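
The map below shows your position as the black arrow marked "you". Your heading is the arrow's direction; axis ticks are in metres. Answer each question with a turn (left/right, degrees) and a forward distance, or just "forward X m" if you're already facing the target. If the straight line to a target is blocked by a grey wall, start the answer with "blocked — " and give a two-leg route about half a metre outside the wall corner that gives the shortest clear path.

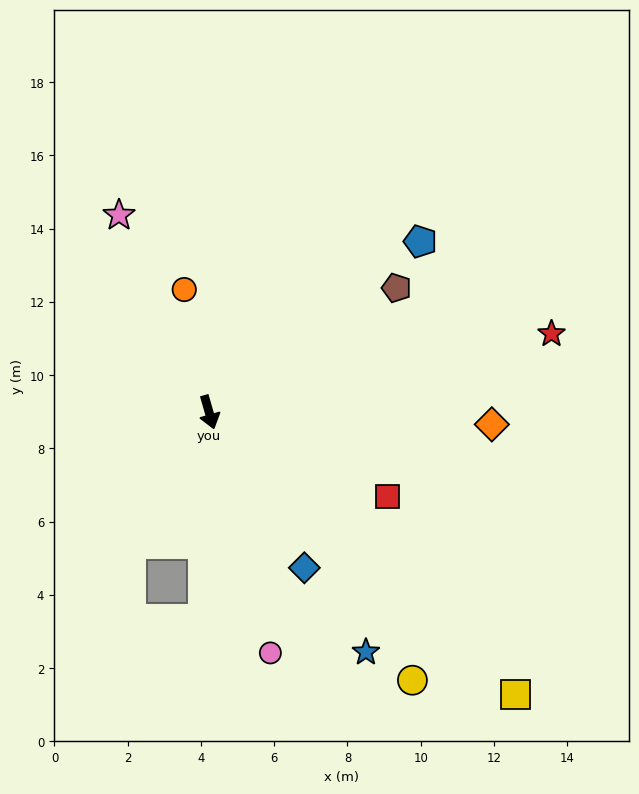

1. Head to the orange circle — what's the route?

turn left 175°, forward 3.4 m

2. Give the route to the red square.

turn left 48°, forward 5.4 m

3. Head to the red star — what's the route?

turn left 87°, forward 9.6 m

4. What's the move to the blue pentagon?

turn left 113°, forward 7.4 m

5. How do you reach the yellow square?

turn left 31°, forward 11.4 m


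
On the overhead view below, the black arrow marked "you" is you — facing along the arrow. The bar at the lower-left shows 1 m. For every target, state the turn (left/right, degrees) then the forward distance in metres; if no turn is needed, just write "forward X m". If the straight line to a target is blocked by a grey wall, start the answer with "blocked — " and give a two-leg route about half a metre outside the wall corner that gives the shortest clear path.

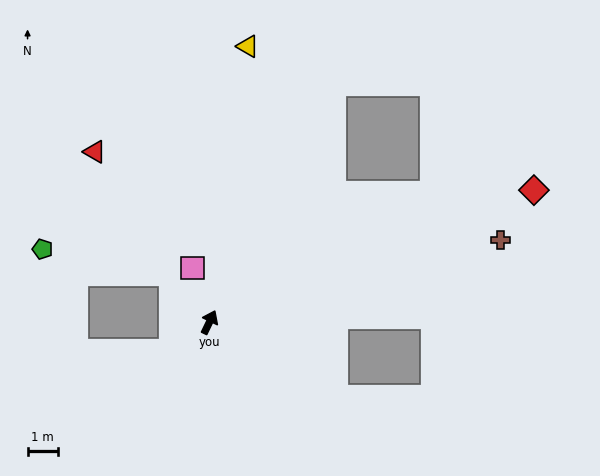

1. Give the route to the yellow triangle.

turn left 18°, forward 9.2 m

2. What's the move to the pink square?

turn left 43°, forward 1.9 m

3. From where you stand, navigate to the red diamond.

turn right 42°, forward 11.6 m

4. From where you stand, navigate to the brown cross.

turn right 48°, forward 10.0 m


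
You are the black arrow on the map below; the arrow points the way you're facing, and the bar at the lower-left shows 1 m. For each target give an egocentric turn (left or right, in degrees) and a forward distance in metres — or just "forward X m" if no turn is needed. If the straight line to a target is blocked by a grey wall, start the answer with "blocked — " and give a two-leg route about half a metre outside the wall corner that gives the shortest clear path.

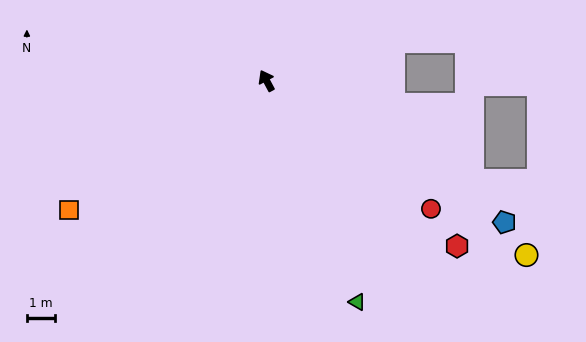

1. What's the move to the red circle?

turn right 156°, forward 7.3 m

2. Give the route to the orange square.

turn left 95°, forward 8.3 m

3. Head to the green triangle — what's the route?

turn left 174°, forward 8.4 m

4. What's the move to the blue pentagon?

turn right 149°, forward 9.7 m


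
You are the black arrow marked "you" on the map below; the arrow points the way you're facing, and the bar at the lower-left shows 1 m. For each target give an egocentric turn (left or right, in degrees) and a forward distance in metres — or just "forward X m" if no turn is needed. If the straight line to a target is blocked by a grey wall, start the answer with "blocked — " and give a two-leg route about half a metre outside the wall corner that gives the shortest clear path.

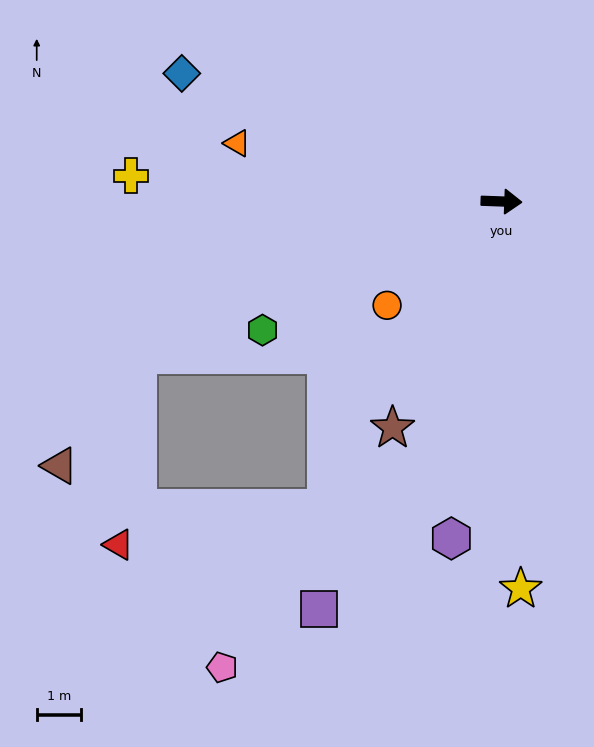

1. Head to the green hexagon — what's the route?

turn right 150°, forward 6.1 m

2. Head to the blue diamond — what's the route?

turn left 160°, forward 7.8 m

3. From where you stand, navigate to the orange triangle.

turn left 170°, forward 6.1 m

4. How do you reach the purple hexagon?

turn right 96°, forward 7.7 m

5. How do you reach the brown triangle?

blocked — turn right 155°, forward 8.9 m, then turn left 32°, forward 3.1 m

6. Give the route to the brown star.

turn right 114°, forward 5.7 m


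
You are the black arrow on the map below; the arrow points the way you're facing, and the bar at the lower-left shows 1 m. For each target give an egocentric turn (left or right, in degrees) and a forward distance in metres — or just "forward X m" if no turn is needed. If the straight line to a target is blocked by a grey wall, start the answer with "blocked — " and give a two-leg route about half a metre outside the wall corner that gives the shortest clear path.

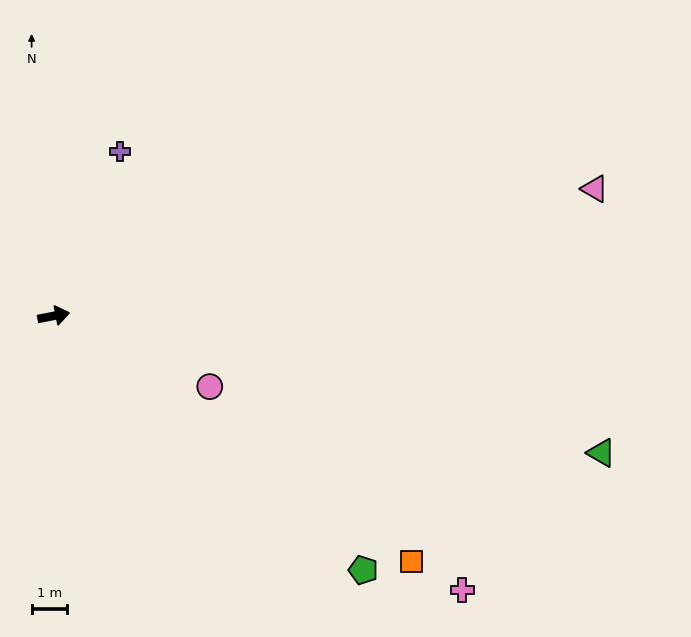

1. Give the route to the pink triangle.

turn left 2°, forward 15.7 m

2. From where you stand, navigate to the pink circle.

turn right 35°, forward 4.9 m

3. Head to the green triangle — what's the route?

turn right 25°, forward 16.0 m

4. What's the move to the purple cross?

turn left 57°, forward 5.0 m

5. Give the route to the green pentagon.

turn right 50°, forward 11.3 m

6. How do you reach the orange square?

turn right 45°, forward 12.3 m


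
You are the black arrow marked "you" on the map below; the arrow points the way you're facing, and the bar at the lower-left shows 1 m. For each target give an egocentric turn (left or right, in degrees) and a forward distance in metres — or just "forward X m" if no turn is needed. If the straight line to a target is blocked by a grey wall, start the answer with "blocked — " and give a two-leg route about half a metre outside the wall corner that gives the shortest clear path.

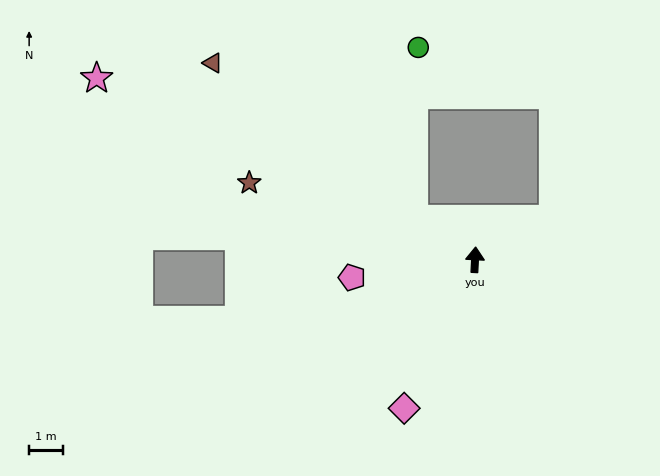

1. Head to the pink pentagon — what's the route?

turn left 101°, forward 3.7 m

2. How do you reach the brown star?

turn left 74°, forward 7.1 m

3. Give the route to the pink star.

turn left 67°, forward 12.5 m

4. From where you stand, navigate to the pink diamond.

turn left 157°, forward 4.9 m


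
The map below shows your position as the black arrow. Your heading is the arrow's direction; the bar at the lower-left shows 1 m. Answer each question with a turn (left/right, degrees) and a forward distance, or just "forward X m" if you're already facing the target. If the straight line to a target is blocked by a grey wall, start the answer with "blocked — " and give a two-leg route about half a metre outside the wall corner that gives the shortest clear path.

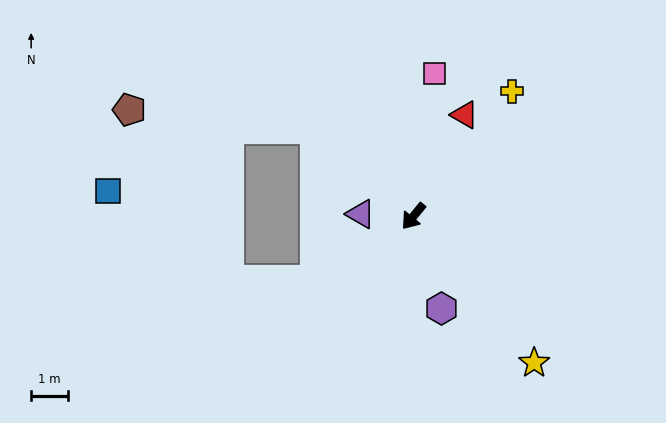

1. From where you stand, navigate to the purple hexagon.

turn left 56°, forward 2.6 m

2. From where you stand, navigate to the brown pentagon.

blocked — turn right 92°, forward 3.6 m, then turn left 36°, forward 5.1 m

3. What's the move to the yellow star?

turn left 79°, forward 5.2 m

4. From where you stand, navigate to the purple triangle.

turn right 53°, forward 1.4 m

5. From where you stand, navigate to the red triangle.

turn right 167°, forward 3.1 m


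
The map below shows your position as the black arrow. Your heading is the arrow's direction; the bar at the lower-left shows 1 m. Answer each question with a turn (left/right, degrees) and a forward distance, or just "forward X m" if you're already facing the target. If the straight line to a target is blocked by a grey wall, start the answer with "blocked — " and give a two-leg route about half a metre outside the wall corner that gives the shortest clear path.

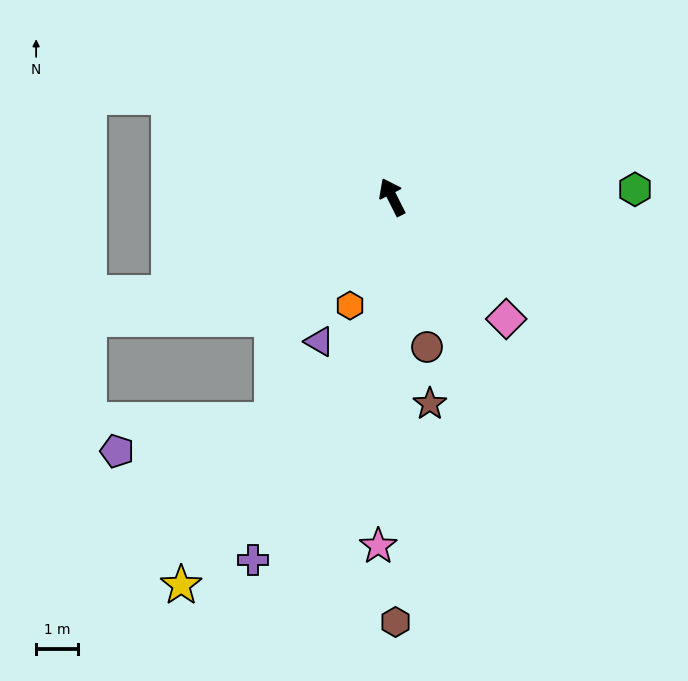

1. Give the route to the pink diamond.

turn right 164°, forward 4.0 m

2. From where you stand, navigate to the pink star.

turn left 151°, forward 8.3 m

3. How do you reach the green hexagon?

turn right 115°, forward 5.8 m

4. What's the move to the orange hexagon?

turn left 132°, forward 2.8 m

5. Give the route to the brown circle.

turn left 166°, forward 3.7 m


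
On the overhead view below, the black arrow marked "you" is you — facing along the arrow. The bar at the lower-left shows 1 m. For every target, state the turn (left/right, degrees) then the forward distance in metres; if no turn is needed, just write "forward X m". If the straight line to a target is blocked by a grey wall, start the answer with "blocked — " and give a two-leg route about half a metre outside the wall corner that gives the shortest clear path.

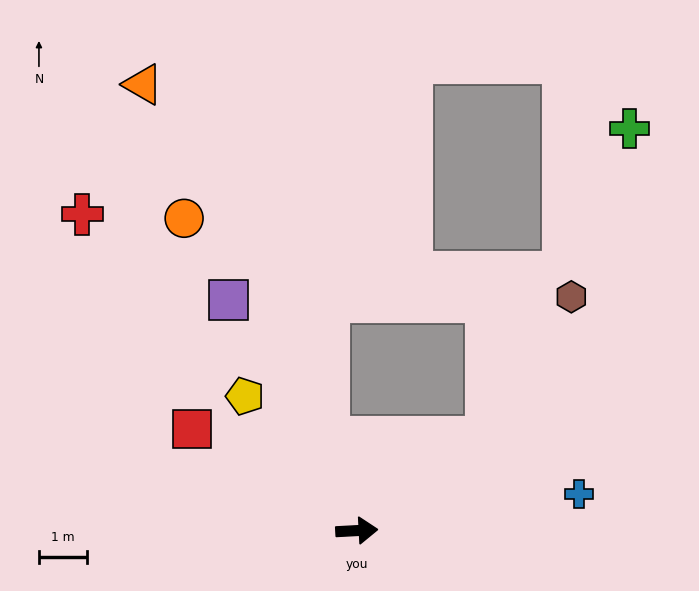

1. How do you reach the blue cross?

turn left 6°, forward 4.6 m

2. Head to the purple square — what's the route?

turn left 116°, forward 5.4 m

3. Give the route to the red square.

turn left 145°, forward 4.0 m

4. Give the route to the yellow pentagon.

turn left 127°, forward 3.6 m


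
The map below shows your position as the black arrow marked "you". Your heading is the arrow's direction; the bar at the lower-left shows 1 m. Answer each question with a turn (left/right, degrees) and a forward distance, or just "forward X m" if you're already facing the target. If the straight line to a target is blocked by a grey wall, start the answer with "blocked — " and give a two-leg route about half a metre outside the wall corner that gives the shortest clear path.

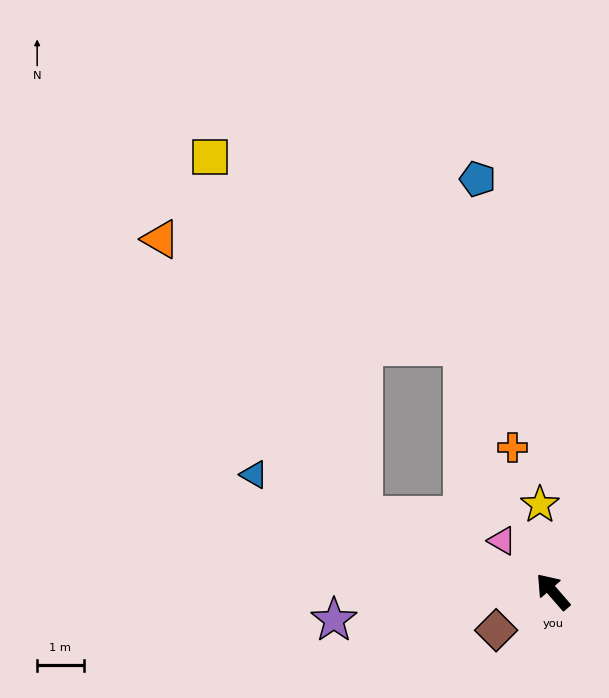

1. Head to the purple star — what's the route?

turn left 56°, forward 4.7 m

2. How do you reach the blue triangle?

turn left 28°, forward 6.9 m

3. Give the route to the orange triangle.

blocked — turn left 27°, forward 4.4 m, then turn right 32°, forward 7.4 m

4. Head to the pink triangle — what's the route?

turn left 4°, forward 1.5 m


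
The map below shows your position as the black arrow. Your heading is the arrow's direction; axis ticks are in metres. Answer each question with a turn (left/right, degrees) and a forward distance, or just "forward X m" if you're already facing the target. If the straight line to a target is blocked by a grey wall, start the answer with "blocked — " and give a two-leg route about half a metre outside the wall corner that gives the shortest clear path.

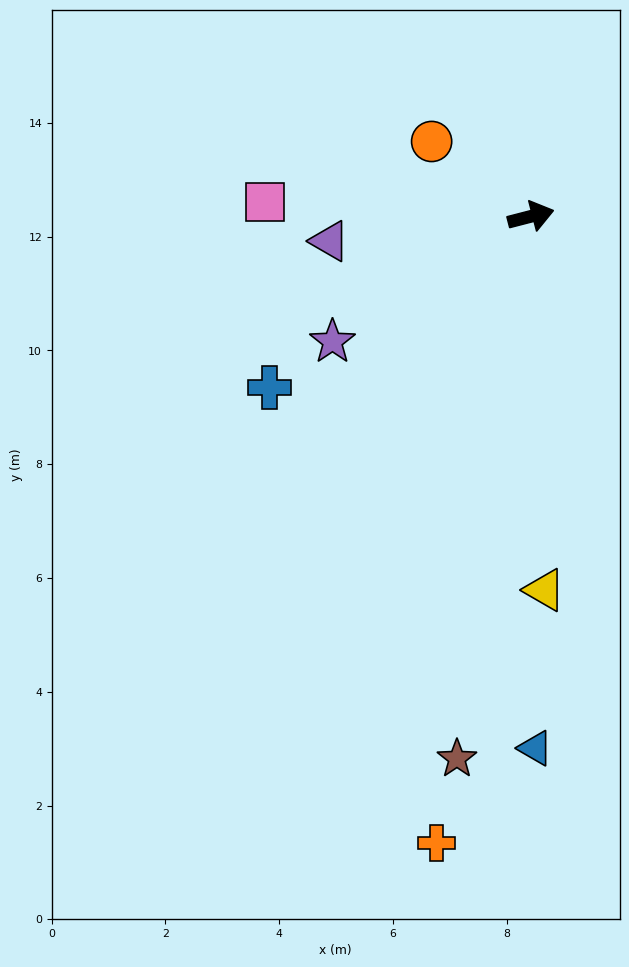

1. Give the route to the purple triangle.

turn left 173°, forward 3.6 m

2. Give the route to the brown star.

turn right 112°, forward 9.6 m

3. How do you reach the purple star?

turn right 162°, forward 4.1 m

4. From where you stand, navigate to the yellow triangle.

turn right 102°, forward 6.6 m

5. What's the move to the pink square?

turn left 162°, forward 4.7 m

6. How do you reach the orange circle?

turn left 128°, forward 2.2 m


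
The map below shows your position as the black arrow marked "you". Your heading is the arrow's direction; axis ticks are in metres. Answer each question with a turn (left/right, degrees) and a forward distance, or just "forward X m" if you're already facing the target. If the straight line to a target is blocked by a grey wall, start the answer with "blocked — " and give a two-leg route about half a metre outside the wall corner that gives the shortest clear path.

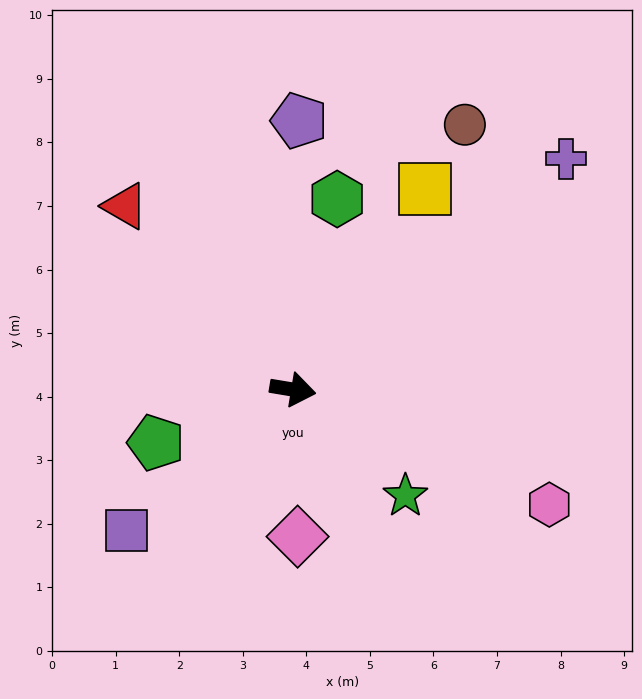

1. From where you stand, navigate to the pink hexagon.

turn right 15°, forward 4.4 m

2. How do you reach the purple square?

turn right 130°, forward 3.4 m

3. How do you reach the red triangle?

turn left 142°, forward 3.9 m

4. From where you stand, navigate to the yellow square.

turn left 66°, forward 3.8 m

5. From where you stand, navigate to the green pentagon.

turn right 149°, forward 2.3 m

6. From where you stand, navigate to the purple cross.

turn left 50°, forward 5.6 m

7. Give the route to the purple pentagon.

turn left 98°, forward 4.2 m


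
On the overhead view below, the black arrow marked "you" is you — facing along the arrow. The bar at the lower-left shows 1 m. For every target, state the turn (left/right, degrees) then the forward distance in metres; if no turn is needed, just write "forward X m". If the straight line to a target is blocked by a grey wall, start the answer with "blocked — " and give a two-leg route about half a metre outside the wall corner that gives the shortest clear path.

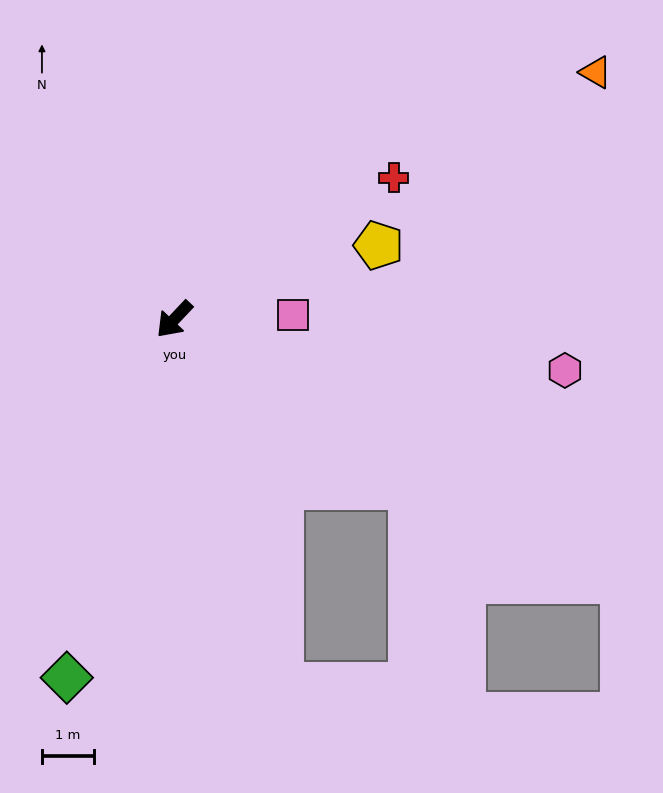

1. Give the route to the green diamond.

turn left 27°, forward 7.1 m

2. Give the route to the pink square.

turn left 135°, forward 2.3 m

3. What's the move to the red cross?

turn left 166°, forward 5.0 m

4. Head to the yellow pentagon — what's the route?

turn left 153°, forward 4.1 m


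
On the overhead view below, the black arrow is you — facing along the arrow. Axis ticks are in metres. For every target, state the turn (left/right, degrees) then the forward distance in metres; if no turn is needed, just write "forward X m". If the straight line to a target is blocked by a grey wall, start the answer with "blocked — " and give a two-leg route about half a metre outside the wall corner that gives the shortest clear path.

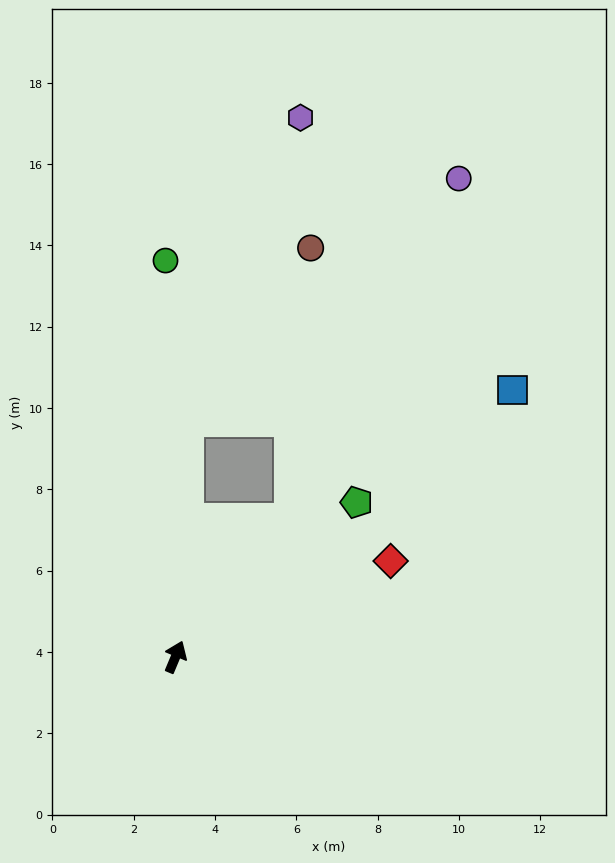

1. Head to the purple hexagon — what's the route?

blocked — turn left 20°, forward 5.9 m, then turn right 18°, forward 7.9 m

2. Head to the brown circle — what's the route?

blocked — turn left 20°, forward 5.9 m, then turn right 33°, forward 5.2 m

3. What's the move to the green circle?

turn left 24°, forward 9.7 m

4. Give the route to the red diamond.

turn right 43°, forward 5.8 m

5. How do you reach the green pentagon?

turn right 27°, forward 5.9 m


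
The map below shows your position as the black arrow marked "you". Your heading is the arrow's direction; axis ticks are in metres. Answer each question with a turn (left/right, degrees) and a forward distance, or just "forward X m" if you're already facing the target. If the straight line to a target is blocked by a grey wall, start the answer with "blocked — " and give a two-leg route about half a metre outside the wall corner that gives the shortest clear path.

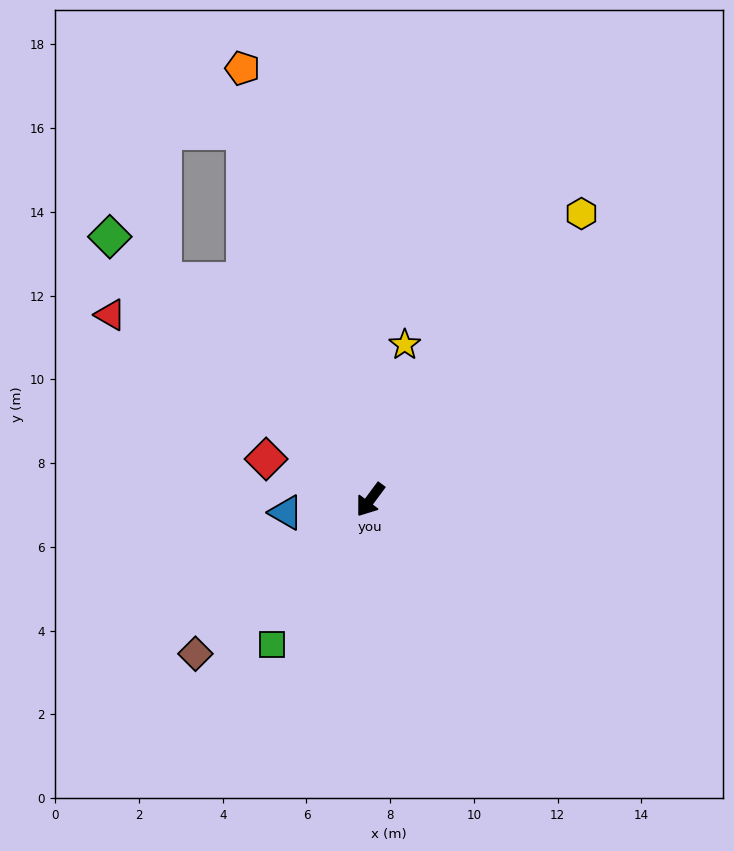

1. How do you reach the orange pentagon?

turn right 127°, forward 10.7 m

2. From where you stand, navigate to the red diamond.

turn right 75°, forward 2.7 m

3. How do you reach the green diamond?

turn right 99°, forward 8.8 m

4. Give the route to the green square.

turn left 2°, forward 4.2 m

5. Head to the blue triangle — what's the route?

turn right 45°, forward 2.0 m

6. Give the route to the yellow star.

turn right 156°, forward 3.8 m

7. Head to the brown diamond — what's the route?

turn right 12°, forward 5.6 m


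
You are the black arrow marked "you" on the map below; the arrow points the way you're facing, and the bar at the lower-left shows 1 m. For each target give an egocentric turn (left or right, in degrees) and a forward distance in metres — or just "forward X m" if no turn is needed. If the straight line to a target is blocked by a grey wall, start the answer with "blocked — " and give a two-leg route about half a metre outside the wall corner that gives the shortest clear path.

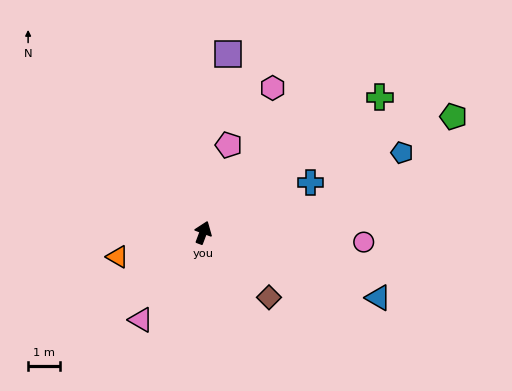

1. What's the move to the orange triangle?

turn left 126°, forward 2.8 m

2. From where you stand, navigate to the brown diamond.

turn right 114°, forward 2.9 m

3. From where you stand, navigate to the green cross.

turn right 32°, forward 7.1 m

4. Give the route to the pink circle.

turn right 73°, forward 5.1 m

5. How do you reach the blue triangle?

turn right 90°, forward 5.9 m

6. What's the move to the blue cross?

turn right 44°, forward 3.7 m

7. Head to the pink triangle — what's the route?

turn left 165°, forward 3.4 m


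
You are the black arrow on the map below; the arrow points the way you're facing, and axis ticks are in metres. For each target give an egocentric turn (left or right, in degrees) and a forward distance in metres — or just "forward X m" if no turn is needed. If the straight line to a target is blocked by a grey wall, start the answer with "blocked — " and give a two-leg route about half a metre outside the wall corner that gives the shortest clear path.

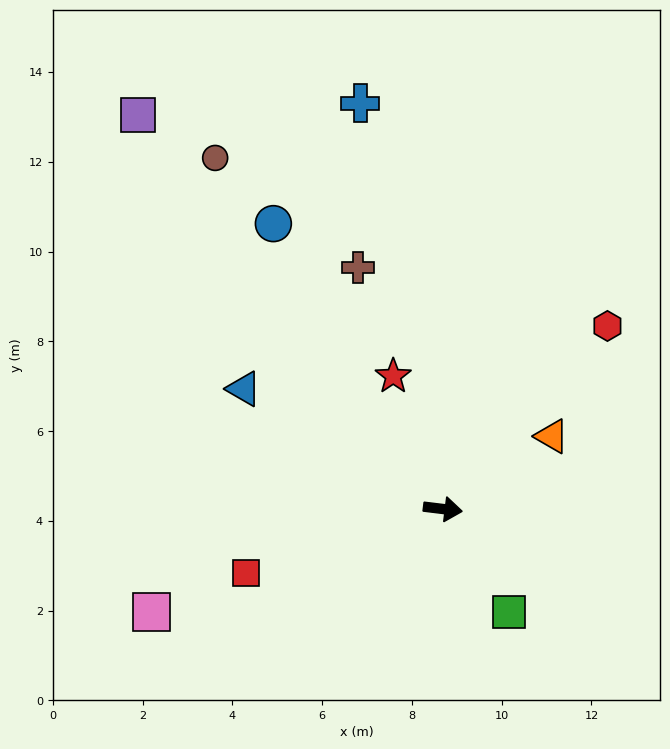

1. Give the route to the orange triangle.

turn left 41°, forward 2.9 m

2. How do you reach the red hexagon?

turn left 55°, forward 5.5 m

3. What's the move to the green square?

turn right 50°, forward 2.7 m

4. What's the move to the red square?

turn right 155°, forward 4.6 m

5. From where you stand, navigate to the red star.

turn left 117°, forward 3.2 m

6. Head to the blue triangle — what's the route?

turn left 156°, forward 5.2 m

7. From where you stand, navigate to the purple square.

turn left 135°, forward 11.1 m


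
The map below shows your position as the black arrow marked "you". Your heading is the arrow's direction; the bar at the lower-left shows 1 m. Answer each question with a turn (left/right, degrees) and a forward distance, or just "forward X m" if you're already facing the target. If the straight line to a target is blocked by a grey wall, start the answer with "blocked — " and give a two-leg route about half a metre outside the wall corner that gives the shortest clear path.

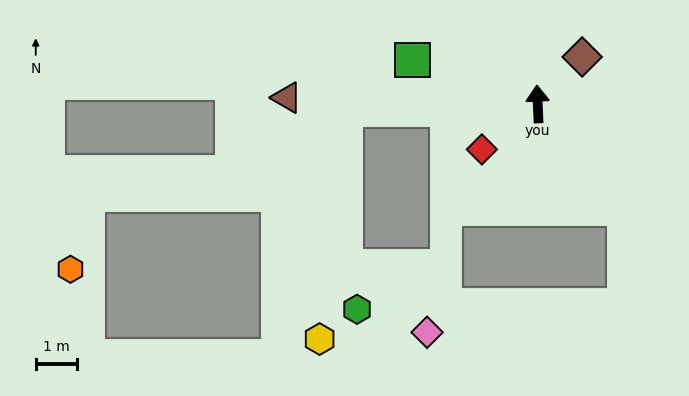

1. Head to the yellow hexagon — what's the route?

blocked — turn left 89°, forward 4.7 m, then turn left 82°, forward 5.6 m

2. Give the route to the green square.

turn left 68°, forward 3.2 m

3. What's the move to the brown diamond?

turn right 46°, forward 1.6 m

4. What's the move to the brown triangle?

turn left 86°, forward 6.1 m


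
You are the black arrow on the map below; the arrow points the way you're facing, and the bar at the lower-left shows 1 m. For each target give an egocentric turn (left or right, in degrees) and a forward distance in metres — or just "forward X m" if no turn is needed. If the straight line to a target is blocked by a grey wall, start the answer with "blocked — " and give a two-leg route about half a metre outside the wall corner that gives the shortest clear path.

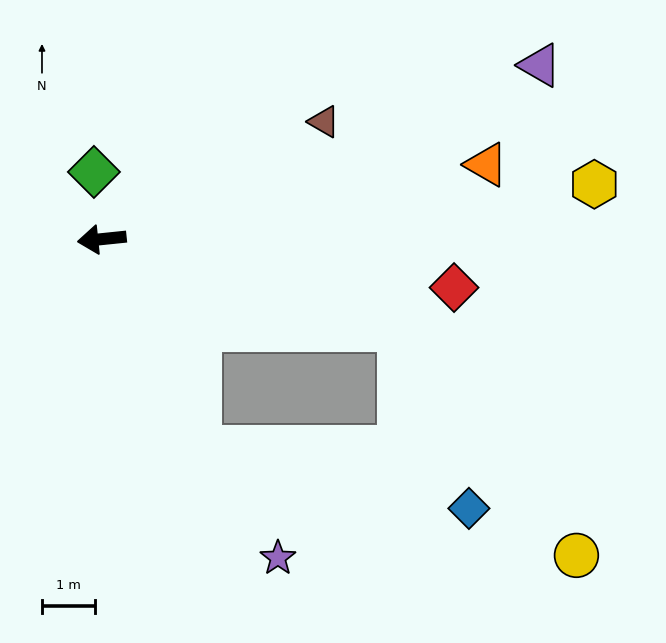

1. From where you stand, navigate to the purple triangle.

turn right 164°, forward 8.9 m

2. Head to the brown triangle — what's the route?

turn right 158°, forward 4.8 m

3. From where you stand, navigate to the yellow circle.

blocked — turn left 157°, forward 5.9 m, then turn right 35°, forward 5.4 m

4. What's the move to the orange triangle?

turn right 175°, forward 7.4 m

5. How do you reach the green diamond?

turn right 89°, forward 1.3 m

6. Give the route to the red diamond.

turn left 166°, forward 6.7 m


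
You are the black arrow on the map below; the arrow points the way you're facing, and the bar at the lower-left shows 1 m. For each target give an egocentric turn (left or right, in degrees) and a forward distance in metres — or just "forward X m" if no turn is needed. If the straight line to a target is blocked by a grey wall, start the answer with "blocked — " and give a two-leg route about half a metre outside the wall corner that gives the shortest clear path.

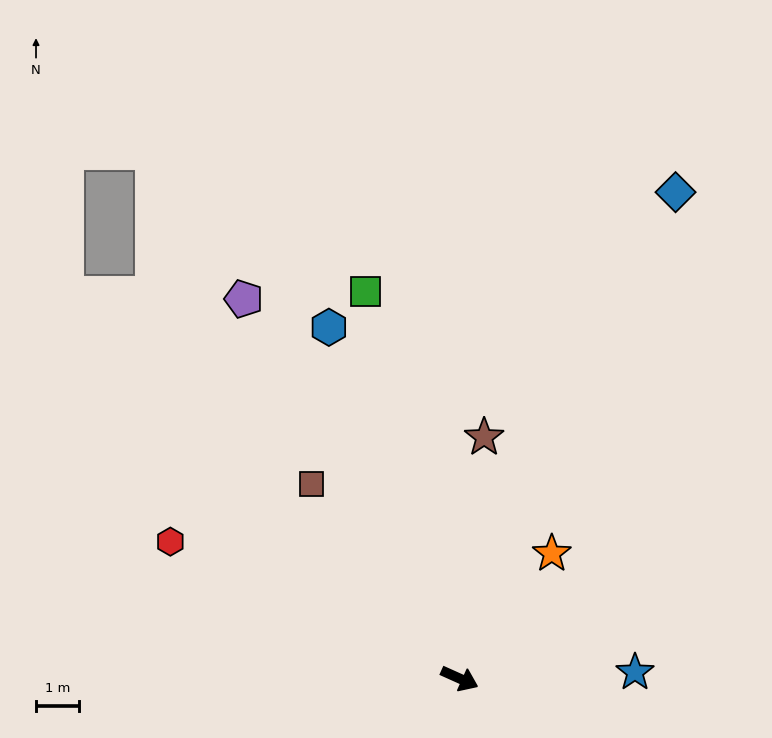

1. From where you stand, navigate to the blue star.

turn left 26°, forward 4.1 m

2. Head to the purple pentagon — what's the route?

turn left 144°, forward 10.3 m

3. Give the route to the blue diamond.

turn left 90°, forward 12.5 m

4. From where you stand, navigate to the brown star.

turn left 108°, forward 5.7 m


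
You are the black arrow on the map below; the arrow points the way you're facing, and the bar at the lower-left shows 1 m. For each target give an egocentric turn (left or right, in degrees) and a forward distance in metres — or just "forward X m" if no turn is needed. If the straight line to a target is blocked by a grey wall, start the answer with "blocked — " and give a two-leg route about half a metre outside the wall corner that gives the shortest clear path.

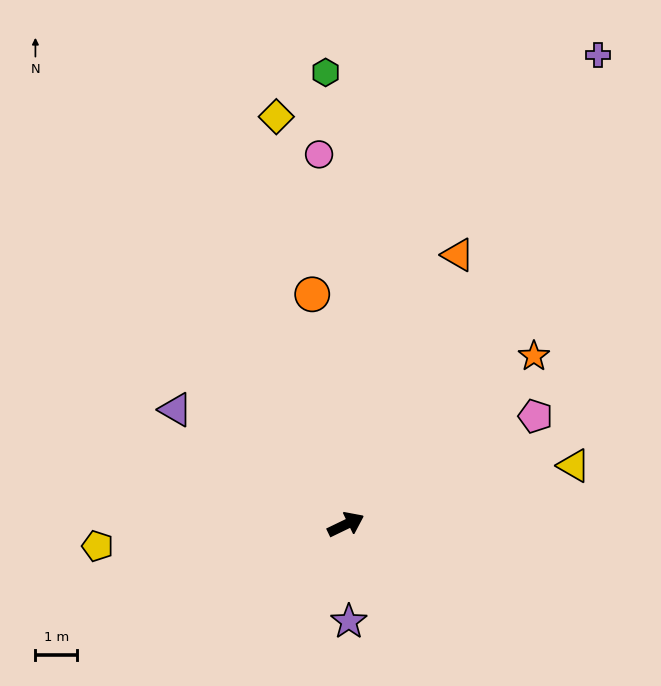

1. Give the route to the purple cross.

turn left 36°, forward 12.8 m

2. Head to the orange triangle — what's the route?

turn left 42°, forward 7.0 m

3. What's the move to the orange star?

turn left 16°, forward 6.0 m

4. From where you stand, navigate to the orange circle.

turn left 73°, forward 5.6 m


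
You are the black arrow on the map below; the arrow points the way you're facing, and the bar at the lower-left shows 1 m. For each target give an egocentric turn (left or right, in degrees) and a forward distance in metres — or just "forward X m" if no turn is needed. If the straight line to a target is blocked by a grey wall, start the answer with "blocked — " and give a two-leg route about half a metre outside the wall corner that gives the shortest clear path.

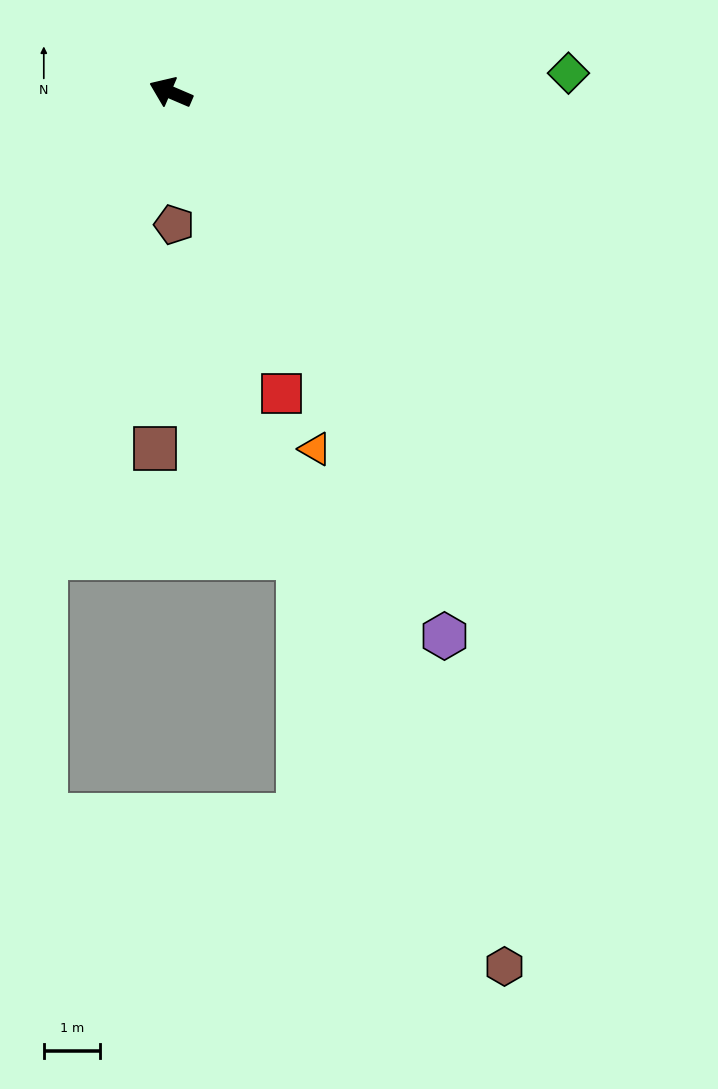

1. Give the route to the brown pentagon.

turn left 115°, forward 2.4 m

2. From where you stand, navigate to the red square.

turn left 133°, forward 5.7 m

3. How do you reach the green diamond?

turn right 154°, forward 7.1 m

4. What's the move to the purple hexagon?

turn left 140°, forward 10.8 m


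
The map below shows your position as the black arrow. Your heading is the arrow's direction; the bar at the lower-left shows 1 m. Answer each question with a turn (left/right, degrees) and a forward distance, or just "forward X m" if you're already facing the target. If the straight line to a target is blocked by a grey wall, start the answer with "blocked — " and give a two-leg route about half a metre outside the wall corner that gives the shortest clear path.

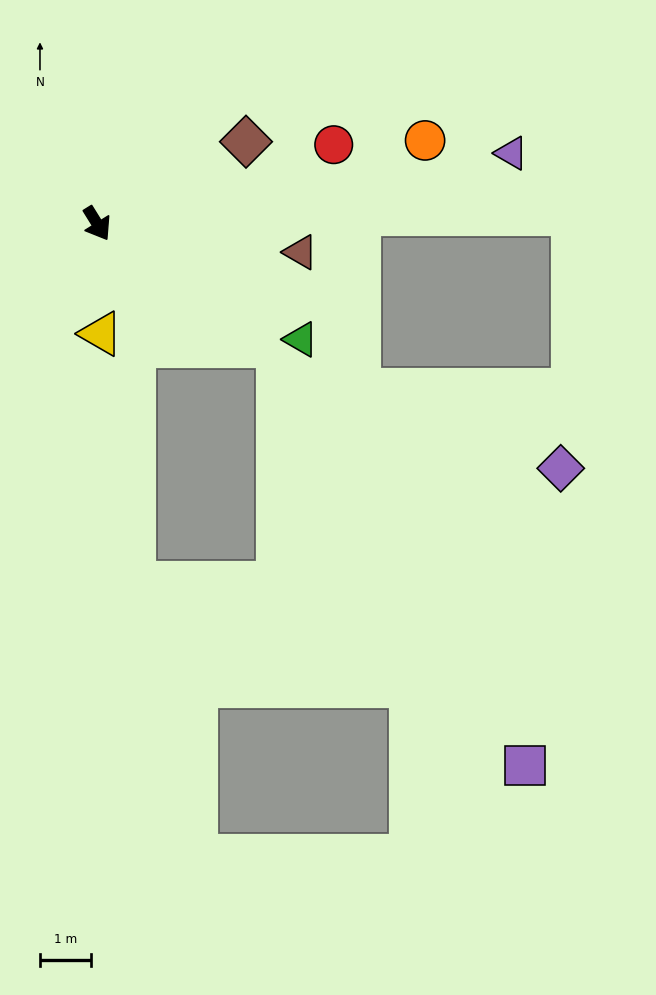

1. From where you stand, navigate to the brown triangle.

turn left 50°, forward 4.1 m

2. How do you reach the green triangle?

turn left 29°, forward 4.6 m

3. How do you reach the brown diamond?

turn left 87°, forward 3.4 m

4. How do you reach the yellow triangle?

turn right 30°, forward 2.2 m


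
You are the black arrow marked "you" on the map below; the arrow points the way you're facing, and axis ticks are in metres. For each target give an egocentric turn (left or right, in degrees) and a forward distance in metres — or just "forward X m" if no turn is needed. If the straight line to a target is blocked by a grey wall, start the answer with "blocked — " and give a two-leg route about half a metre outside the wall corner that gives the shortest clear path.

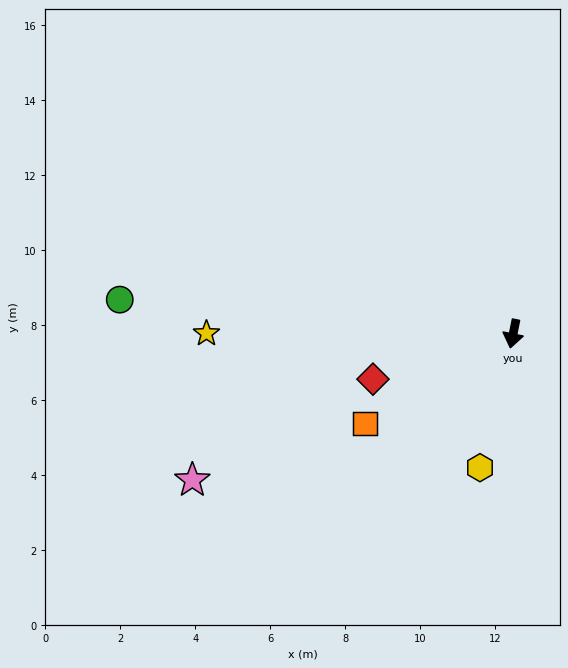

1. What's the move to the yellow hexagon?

turn right 3°, forward 3.7 m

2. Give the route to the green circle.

turn right 84°, forward 10.5 m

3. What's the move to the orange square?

turn right 47°, forward 4.6 m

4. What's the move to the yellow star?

turn right 79°, forward 8.2 m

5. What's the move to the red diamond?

turn right 61°, forward 3.9 m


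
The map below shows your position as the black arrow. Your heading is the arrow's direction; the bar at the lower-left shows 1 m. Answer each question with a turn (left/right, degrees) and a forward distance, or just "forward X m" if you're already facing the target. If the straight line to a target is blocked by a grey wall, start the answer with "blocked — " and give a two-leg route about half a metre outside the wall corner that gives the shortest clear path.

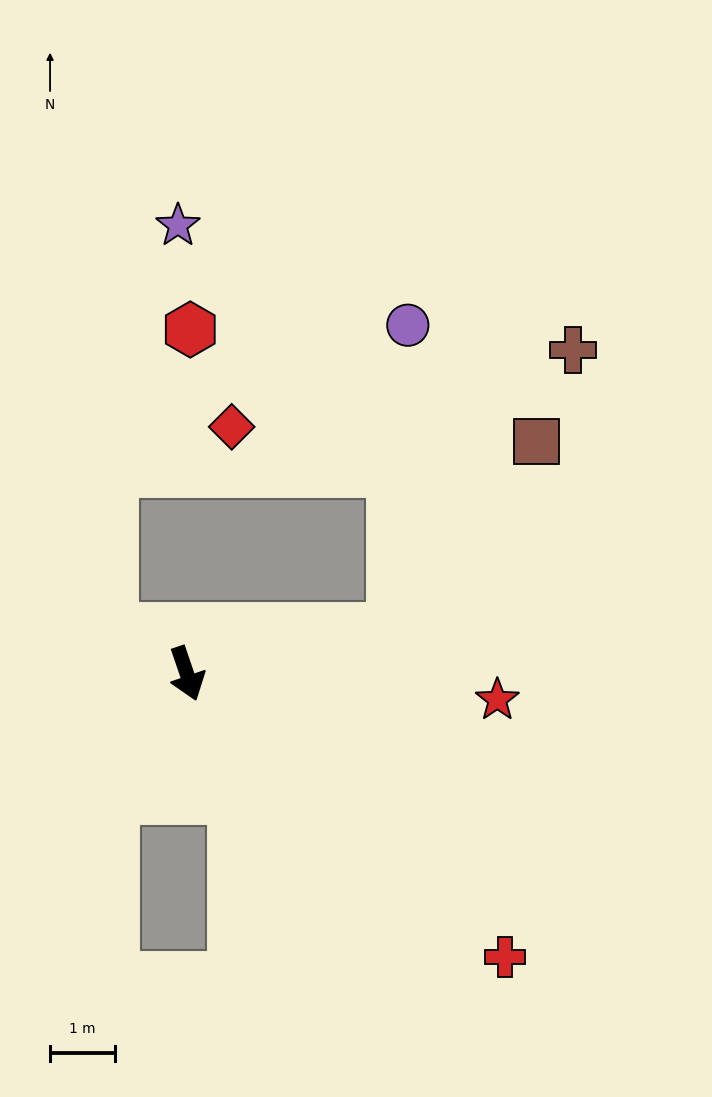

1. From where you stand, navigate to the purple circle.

blocked — turn left 83°, forward 3.3 m, then turn left 76°, forward 4.7 m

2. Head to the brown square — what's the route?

blocked — turn left 83°, forward 3.3 m, then turn left 41°, forward 3.6 m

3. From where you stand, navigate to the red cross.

turn left 29°, forward 6.5 m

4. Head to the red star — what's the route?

turn left 66°, forward 4.8 m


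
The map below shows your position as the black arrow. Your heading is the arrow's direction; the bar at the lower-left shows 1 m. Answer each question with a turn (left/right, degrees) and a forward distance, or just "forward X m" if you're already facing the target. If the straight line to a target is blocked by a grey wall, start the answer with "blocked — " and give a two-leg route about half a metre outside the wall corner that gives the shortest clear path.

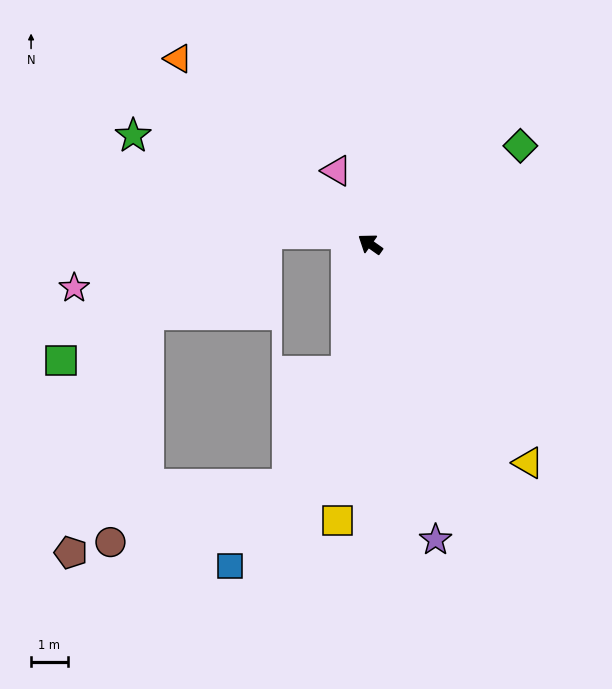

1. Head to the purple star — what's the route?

turn left 138°, forward 8.3 m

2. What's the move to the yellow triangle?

turn left 161°, forward 7.4 m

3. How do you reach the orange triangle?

turn right 9°, forward 7.3 m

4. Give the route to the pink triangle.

turn right 30°, forward 2.2 m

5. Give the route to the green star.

turn left 11°, forward 7.2 m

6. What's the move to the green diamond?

turn right 112°, forward 4.9 m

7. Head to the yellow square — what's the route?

turn left 118°, forward 7.6 m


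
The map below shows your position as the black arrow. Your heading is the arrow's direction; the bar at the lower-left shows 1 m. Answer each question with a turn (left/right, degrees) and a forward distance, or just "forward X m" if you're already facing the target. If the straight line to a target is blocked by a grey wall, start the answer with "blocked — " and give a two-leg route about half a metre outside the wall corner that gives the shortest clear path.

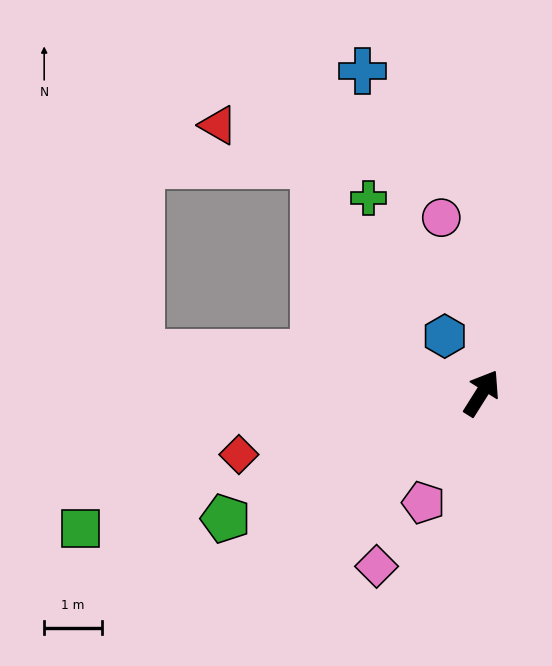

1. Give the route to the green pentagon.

turn left 148°, forward 5.0 m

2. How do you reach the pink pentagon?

turn right 176°, forward 2.2 m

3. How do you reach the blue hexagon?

turn left 65°, forward 1.2 m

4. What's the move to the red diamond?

turn left 136°, forward 4.4 m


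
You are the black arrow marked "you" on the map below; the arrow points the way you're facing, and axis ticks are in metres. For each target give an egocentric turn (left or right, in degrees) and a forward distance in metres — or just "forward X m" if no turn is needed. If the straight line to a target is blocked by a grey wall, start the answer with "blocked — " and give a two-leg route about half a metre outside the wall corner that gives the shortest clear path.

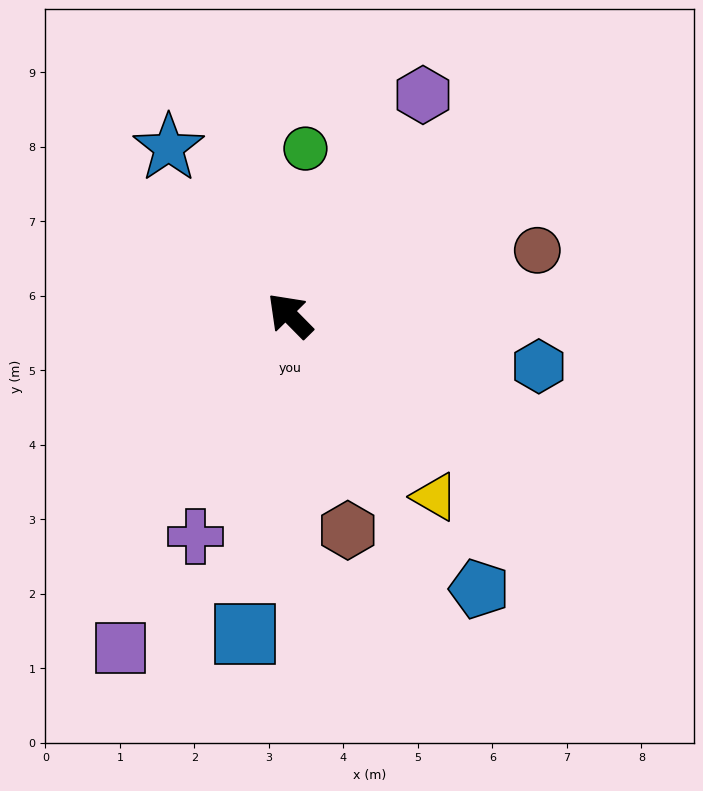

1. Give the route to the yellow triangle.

turn left 174°, forward 3.1 m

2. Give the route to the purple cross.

turn left 112°, forward 3.2 m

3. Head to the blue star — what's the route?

turn right 9°, forward 2.8 m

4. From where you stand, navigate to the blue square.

turn left 127°, forward 4.3 m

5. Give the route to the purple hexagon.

turn right 76°, forward 3.5 m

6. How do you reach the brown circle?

turn right 120°, forward 3.4 m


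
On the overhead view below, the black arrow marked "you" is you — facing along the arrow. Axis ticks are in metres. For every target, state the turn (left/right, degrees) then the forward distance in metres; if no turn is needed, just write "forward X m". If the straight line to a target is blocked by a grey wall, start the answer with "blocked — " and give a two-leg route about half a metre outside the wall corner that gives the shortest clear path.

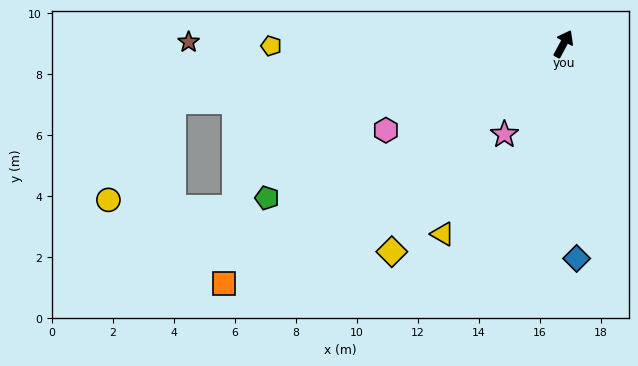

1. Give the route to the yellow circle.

blocked — turn left 127°, forward 12.9 m, then turn left 48°, forward 3.9 m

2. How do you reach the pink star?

turn left 175°, forward 3.5 m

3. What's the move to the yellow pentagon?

turn left 119°, forward 9.6 m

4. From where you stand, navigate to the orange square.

turn left 153°, forward 13.6 m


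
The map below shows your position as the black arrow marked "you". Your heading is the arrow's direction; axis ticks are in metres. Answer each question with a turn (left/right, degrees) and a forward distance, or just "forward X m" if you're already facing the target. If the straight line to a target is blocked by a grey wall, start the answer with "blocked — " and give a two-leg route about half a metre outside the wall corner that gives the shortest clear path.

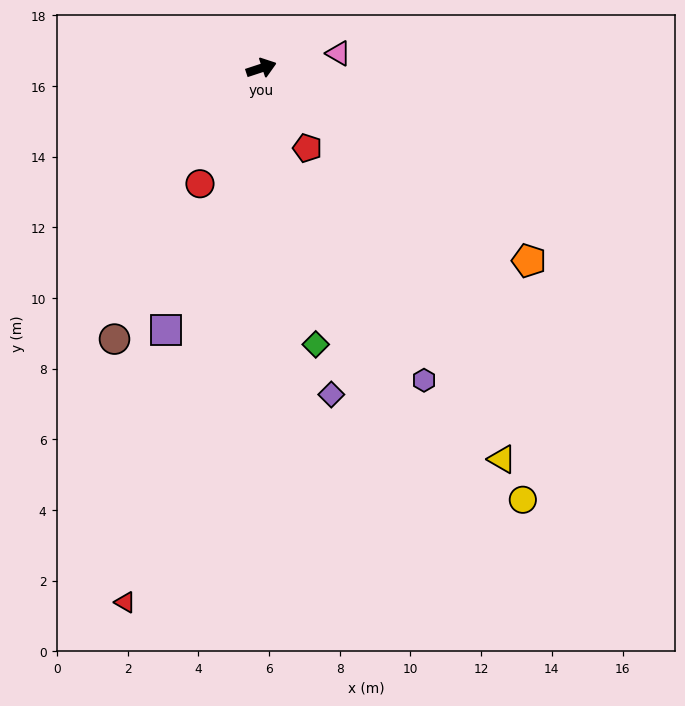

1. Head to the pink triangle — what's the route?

turn right 7°, forward 2.2 m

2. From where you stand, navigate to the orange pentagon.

turn right 54°, forward 9.3 m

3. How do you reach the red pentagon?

turn right 78°, forward 2.6 m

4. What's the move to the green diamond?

turn right 97°, forward 8.0 m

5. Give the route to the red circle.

turn right 136°, forward 3.7 m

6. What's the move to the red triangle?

turn right 123°, forward 15.6 m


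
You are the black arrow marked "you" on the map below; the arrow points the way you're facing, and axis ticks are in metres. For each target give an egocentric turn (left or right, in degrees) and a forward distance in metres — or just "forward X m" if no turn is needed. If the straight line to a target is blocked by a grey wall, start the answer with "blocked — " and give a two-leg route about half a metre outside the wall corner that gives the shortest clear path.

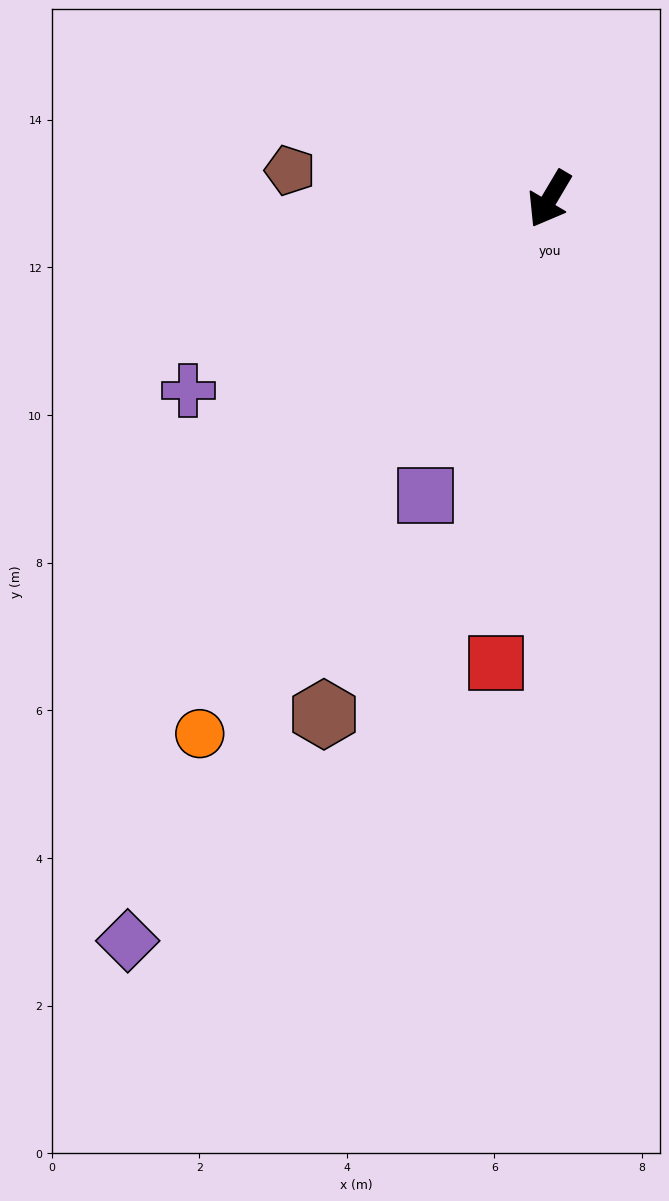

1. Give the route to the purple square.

turn left 8°, forward 4.4 m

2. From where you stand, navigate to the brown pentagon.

turn right 66°, forward 3.5 m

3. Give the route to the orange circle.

turn right 3°, forward 8.7 m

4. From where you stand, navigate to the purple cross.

turn right 31°, forward 5.5 m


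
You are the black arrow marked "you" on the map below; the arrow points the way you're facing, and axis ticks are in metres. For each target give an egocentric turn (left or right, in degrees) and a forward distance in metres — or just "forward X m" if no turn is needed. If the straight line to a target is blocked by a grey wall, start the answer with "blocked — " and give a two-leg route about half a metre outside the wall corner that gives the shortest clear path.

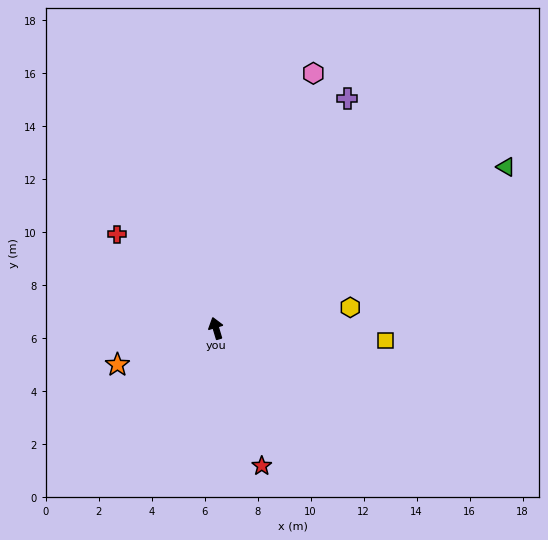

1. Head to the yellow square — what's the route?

turn right 111°, forward 6.4 m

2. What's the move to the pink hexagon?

turn right 38°, forward 10.3 m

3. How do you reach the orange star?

turn left 94°, forward 4.0 m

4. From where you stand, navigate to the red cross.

turn left 30°, forward 5.2 m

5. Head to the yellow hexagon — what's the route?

turn right 98°, forward 5.1 m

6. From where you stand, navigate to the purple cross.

turn right 46°, forward 10.0 m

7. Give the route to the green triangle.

turn right 78°, forward 12.5 m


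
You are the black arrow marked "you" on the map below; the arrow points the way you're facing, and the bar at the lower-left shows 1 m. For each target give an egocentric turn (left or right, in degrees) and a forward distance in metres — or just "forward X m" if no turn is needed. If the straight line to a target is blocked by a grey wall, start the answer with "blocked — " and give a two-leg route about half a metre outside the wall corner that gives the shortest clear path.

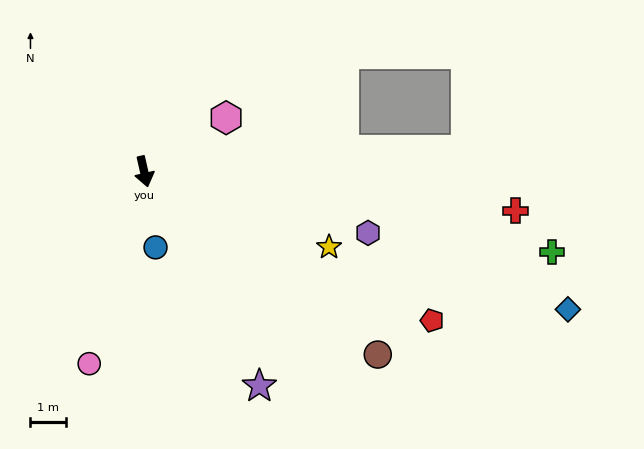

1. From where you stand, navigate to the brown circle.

turn left 39°, forward 8.4 m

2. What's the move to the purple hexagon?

turn left 62°, forward 6.5 m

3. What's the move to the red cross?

turn left 71°, forward 10.5 m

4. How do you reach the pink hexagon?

turn left 110°, forward 2.8 m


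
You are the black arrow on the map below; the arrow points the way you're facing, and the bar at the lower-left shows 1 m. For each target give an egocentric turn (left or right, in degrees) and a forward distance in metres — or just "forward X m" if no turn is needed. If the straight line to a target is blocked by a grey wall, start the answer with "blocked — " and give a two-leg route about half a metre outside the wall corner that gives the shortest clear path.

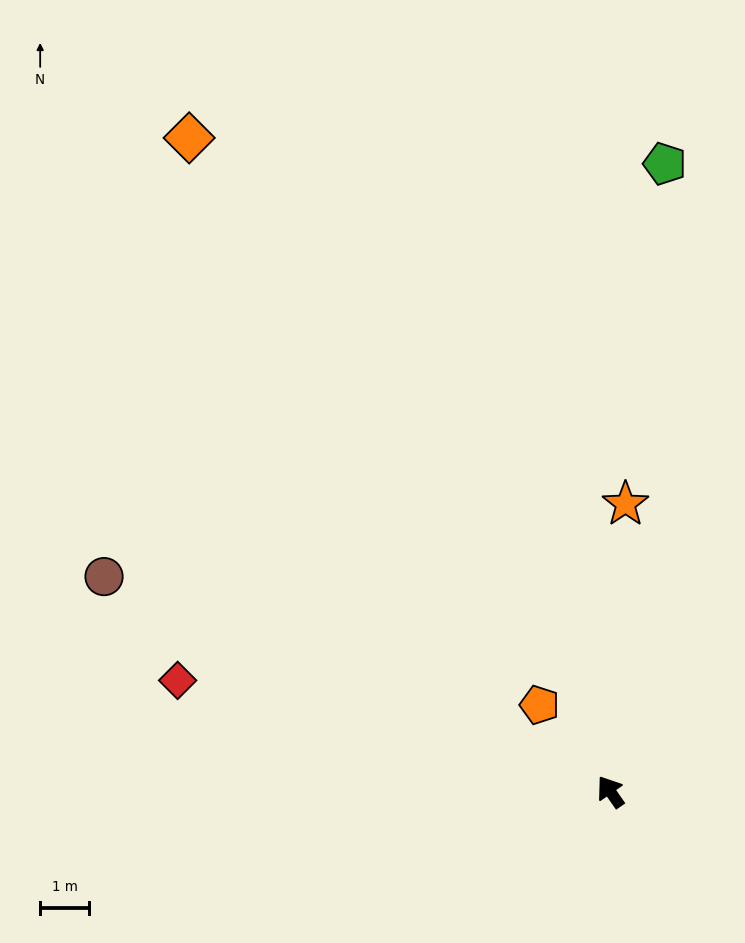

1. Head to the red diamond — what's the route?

turn left 41°, forward 9.1 m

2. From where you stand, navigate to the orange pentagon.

turn left 4°, forward 2.3 m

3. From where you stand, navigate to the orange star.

turn right 38°, forward 5.9 m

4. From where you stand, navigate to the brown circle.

turn left 32°, forward 11.2 m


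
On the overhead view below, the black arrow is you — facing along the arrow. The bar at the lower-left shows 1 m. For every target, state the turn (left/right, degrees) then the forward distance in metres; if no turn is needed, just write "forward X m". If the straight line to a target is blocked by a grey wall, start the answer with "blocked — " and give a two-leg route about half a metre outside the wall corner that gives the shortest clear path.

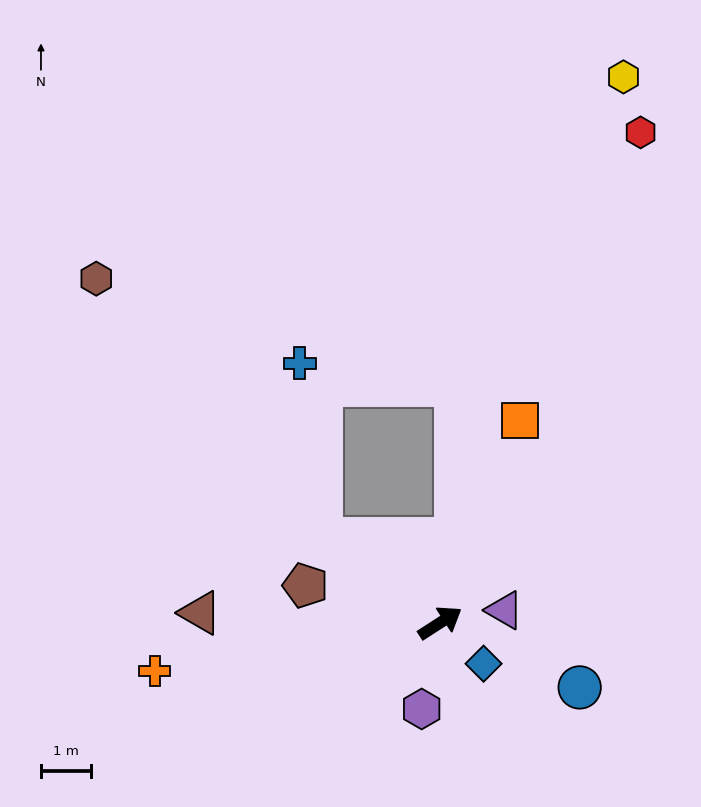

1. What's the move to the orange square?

turn left 36°, forward 4.3 m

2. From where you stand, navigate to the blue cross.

blocked — turn left 112°, forward 2.9 m, then turn right 48°, forward 3.5 m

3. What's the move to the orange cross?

turn left 157°, forward 5.7 m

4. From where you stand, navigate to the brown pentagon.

turn left 132°, forward 2.8 m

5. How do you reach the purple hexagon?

turn right 135°, forward 1.7 m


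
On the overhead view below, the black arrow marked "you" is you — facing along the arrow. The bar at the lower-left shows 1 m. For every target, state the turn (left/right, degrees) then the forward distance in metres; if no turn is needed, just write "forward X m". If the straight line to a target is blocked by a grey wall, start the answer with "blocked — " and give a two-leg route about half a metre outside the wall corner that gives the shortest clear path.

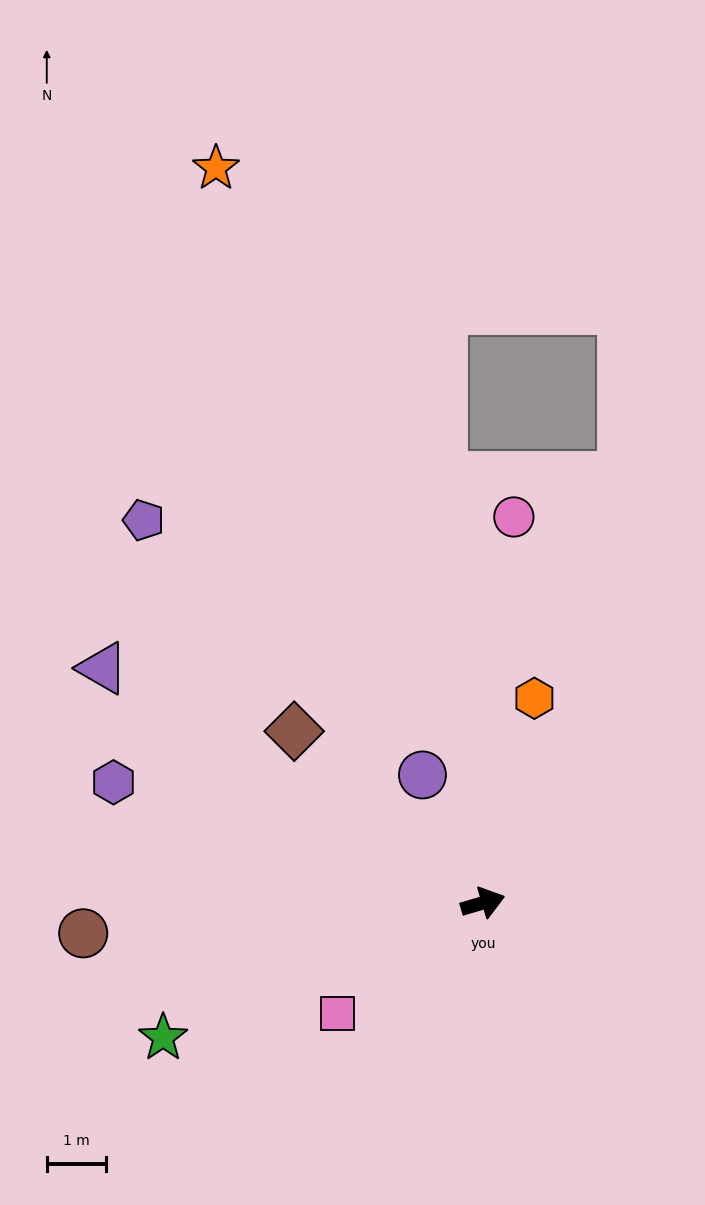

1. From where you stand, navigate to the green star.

turn right 174°, forward 5.8 m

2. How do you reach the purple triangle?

turn left 132°, forward 7.5 m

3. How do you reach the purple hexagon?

turn left 145°, forward 6.5 m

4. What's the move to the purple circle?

turn left 99°, forward 2.4 m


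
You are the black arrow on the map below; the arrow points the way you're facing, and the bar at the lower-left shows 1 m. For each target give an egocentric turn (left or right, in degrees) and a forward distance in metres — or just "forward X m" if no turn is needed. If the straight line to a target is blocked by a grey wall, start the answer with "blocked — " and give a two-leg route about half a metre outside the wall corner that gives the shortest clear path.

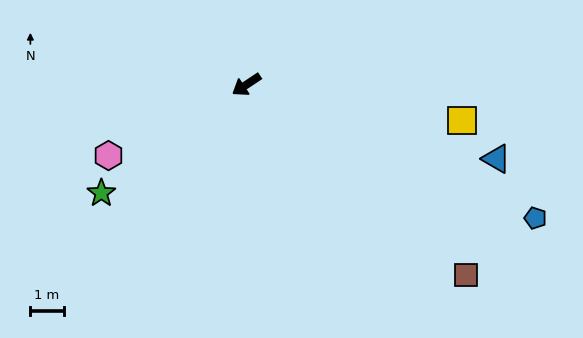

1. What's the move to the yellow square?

turn left 137°, forward 6.6 m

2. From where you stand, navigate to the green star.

turn left 3°, forward 5.4 m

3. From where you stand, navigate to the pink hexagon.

turn right 6°, forward 4.7 m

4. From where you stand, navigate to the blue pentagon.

turn left 122°, forward 9.6 m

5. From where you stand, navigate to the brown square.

turn left 106°, forward 8.7 m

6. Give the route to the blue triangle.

turn left 130°, forward 7.8 m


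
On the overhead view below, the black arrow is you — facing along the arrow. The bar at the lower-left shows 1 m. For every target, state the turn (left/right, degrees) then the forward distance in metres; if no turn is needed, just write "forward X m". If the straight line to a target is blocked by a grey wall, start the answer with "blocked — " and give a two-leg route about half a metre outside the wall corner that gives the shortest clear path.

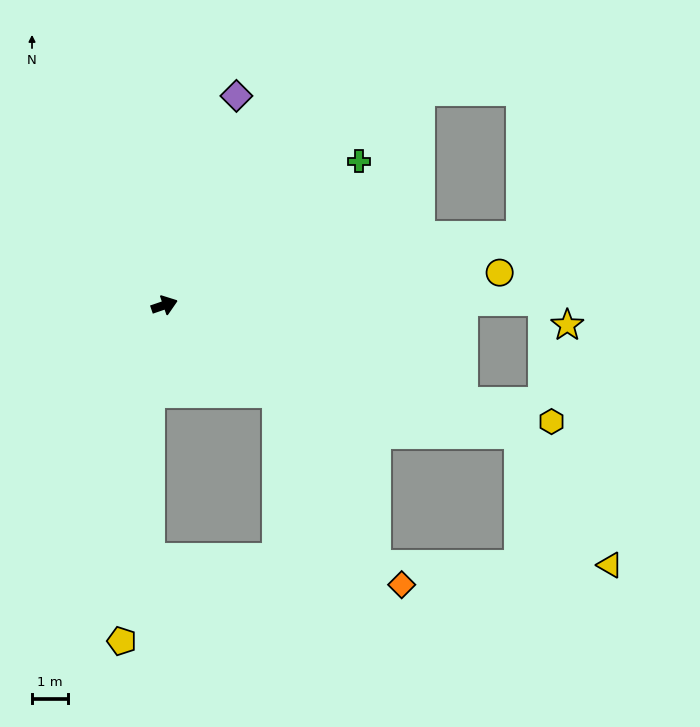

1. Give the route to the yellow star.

blocked — turn right 18°, forward 10.6 m, then turn right 46°, forward 1.0 m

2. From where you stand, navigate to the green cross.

turn left 17°, forward 6.8 m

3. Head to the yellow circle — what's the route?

turn right 13°, forward 9.4 m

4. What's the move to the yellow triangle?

blocked — turn right 39°, forward 10.6 m, then turn right 35°, forward 4.5 m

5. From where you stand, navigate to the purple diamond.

turn left 52°, forward 6.2 m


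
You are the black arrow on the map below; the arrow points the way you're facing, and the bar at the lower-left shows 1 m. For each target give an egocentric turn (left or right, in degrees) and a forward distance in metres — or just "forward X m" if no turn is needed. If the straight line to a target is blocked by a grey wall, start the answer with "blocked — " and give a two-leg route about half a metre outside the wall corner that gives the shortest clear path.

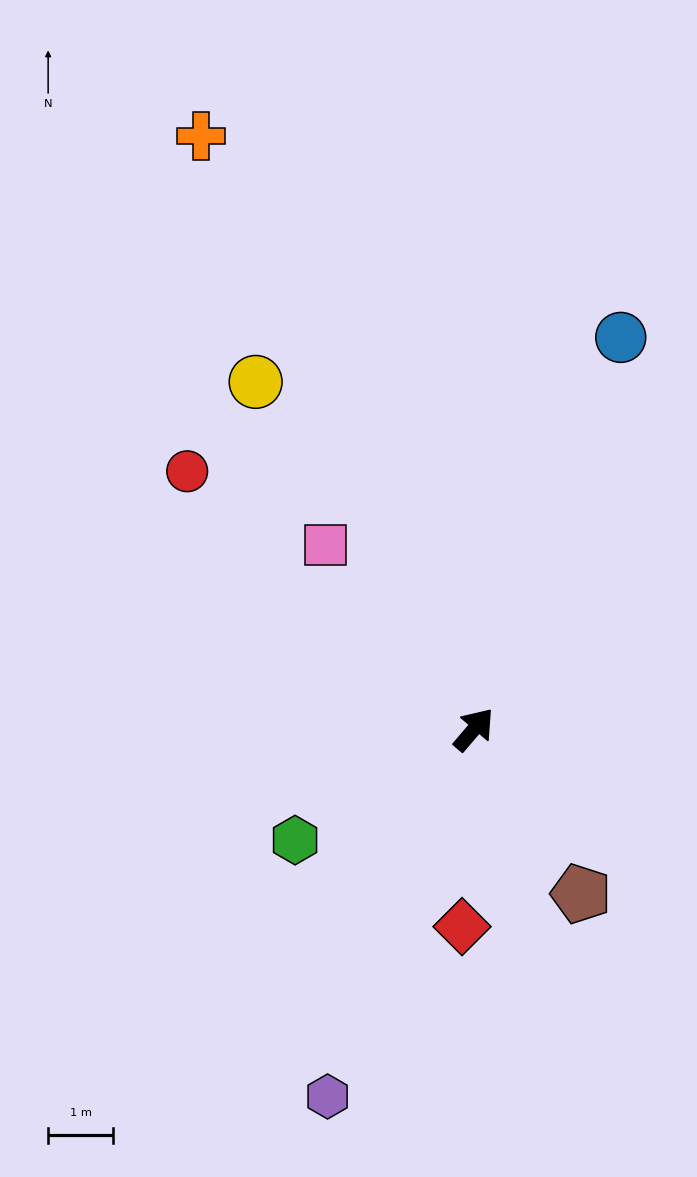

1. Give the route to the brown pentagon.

turn right 106°, forward 3.0 m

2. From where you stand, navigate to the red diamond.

turn right 143°, forward 3.0 m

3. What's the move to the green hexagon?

turn left 162°, forward 3.2 m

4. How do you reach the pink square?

turn left 79°, forward 3.6 m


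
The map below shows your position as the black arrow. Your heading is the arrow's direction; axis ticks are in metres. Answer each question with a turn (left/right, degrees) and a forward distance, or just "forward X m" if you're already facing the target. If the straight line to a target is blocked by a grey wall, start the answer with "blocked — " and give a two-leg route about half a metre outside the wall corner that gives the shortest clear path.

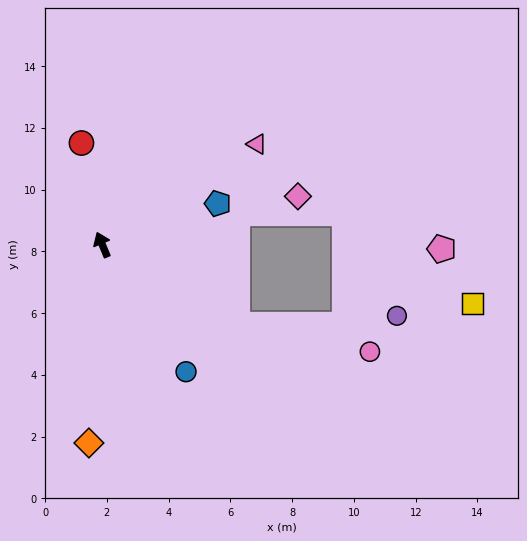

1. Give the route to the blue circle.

turn right 169°, forward 4.9 m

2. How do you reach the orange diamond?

turn left 153°, forward 6.4 m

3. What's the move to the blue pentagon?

turn right 93°, forward 4.0 m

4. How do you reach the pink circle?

blocked — turn right 144°, forward 5.1 m, then turn left 20°, forward 4.4 m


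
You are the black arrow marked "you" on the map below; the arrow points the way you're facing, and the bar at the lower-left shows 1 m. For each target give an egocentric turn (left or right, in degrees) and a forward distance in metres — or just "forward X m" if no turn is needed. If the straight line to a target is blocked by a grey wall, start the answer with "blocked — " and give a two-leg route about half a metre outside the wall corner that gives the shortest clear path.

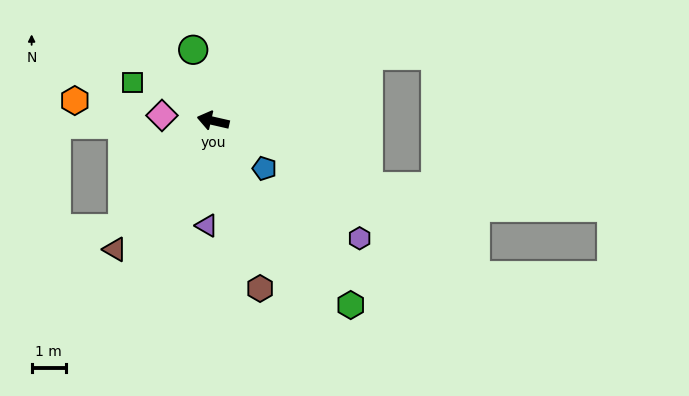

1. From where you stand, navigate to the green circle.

turn right 61°, forward 2.2 m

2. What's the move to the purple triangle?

turn left 99°, forward 3.1 m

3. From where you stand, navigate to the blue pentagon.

turn left 150°, forward 2.0 m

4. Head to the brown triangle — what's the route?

turn left 65°, forward 4.7 m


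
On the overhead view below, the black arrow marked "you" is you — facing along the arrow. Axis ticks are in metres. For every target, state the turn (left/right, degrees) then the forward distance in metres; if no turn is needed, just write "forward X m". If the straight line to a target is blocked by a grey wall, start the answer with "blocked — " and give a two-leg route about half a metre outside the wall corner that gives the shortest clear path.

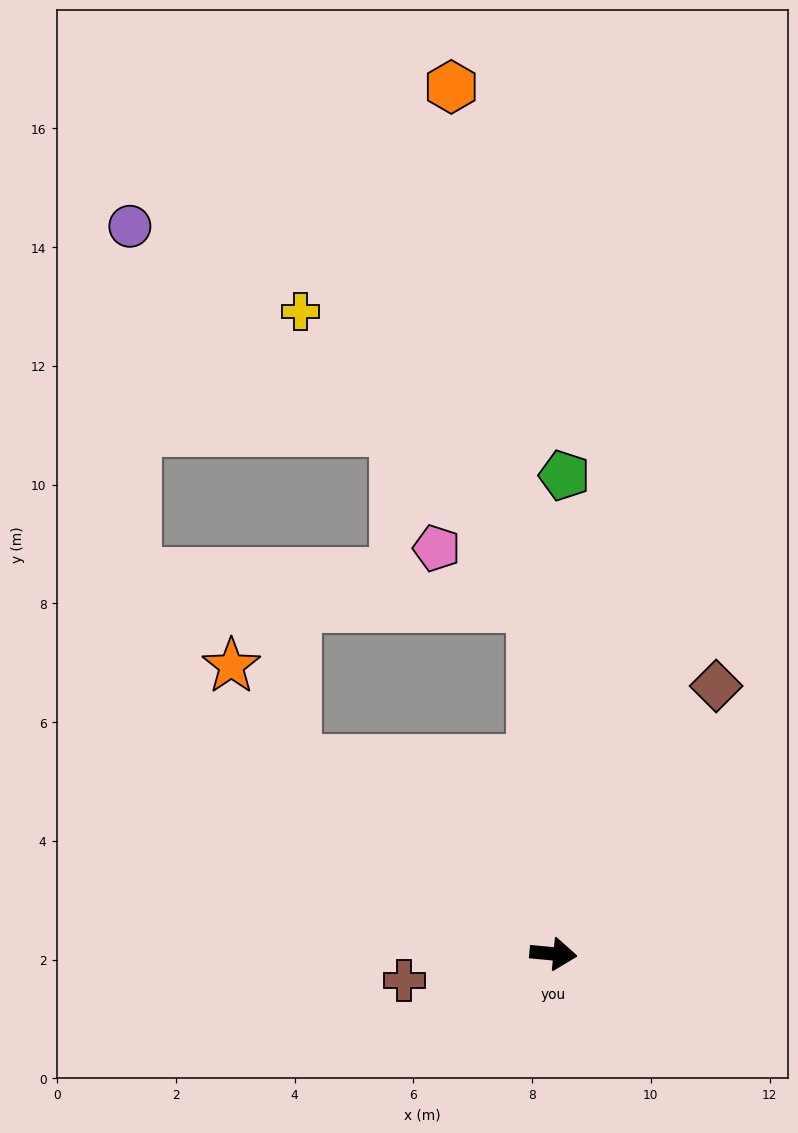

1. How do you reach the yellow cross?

blocked — turn left 99°, forward 5.9 m, then turn left 34°, forward 6.3 m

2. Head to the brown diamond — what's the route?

turn left 64°, forward 5.3 m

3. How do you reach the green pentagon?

turn left 94°, forward 8.1 m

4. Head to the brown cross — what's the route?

turn right 164°, forward 2.5 m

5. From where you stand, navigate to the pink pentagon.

blocked — turn left 99°, forward 5.9 m, then turn left 55°, forward 1.9 m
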